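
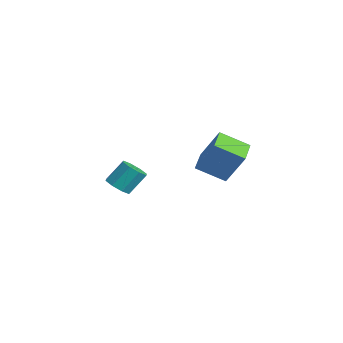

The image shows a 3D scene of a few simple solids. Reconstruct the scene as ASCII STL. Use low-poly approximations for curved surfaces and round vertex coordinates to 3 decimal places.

solid 
facet normal -0.033 -0.639 -0.768
outer loop
vertex 4.123 -2.388 3.041
vertex 3.507 -2.717 3.341
vertex 3.629 -2.143 2.858
endloop
endfacet
facet normal 0.525 0.643 -0.557
outer loop
vertex 4.123 -2.388 3.041
vertex 3.629 -2.143 2.858
vertex 4.169 -1.474 4.14
endloop
endfacet
facet normal 0.526 0.643 -0.557
outer loop
vertex 4.169 -1.474 4.14
vertex 3.629 -2.143 2.858
vertex 3.675 -1.229 3.956
endloop
endfacet
facet normal 0.031 0.640 0.768
outer loop
vertex 4.169 -1.474 4.14
vertex 3.675 -1.229 3.956
vertex 3.553 -1.803 4.439
endloop
endfacet
facet normal -0.032 -0.640 -0.768
outer loop
vertex 3.629 -2.143 2.858
vertex 3.507 -2.717 3.341
vertex 3.063 -2.234 2.957
endloop
endfacet
facet normal -0.229 0.753 -0.617
outer loop
vertex 3.629 -2.143 2.858
vertex 3.063 -2.234 2.957
vertex 3.675 -1.229 3.956
endloop
endfacet
facet normal -0.230 0.753 -0.617
outer loop
vertex 3.675 -1.229 3.956
vertex 3.063 -2.234 2.957
vertex 3.109 -1.32 4.056
endloop
endfacet
facet normal 0.033 0.639 0.768
outer loop
vertex 3.675 -1.229 3.956
vertex 3.109 -1.32 4.056
vertex 3.553 -1.803 4.439
endloop
endfacet
facet normal -0.032 -0.640 -0.768
outer loop
vertex 3.063 -2.234 2.957
vertex 3.507 -2.717 3.341
vertex 2.757 -2.608 3.281
endloop
endfacet
facet normal -0.850 0.422 -0.315
outer loop
vertex 3.063 -2.234 2.957
vertex 2.757 -2.608 3.281
vertex 3.109 -1.32 4.056
endloop
endfacet
facet normal -0.850 0.422 -0.315
outer loop
vertex 3.109 -1.32 4.056
vertex 2.757 -2.608 3.281
vertex 2.803 -1.694 4.38
endloop
endfacet
facet normal 0.032 0.639 0.768
outer loop
vertex 3.109 -1.32 4.056
vertex 2.803 -1.694 4.38
vertex 3.553 -1.803 4.439
endloop
endfacet
facet normal -0.031 -0.639 -0.768
outer loop
vertex 2.757 -2.608 3.281
vertex 3.507 -2.717 3.341
vertex 2.891 -3.046 3.64
endloop
endfacet
facet normal -0.973 -0.157 0.171
outer loop
vertex 2.757 -2.608 3.281
vertex 2.891 -3.046 3.64
vertex 2.803 -1.694 4.38
endloop
endfacet
facet normal -0.973 -0.157 0.171
outer loop
vertex 2.803 -1.694 4.38
vertex 2.891 -3.046 3.64
vertex 2.937 -2.132 4.739
endloop
endfacet
facet normal 0.033 0.640 0.768
outer loop
vertex 2.803 -1.694 4.38
vertex 2.937 -2.132 4.739
vertex 3.553 -1.803 4.439
endloop
endfacet
facet normal -0.031 -0.640 -0.768
outer loop
vertex 2.891 -3.046 3.64
vertex 3.507 -2.717 3.341
vertex 3.385 -3.291 3.824
endloop
endfacet
facet normal -0.526 -0.643 0.557
outer loop
vertex 2.891 -3.046 3.64
vertex 3.385 -3.291 3.824
vertex 2.937 -2.132 4.739
endloop
endfacet
facet normal -0.525 -0.643 0.557
outer loop
vertex 2.937 -2.132 4.739
vertex 3.385 -3.291 3.824
vertex 3.431 -2.377 4.922
endloop
endfacet
facet normal 0.033 0.639 0.768
outer loop
vertex 2.937 -2.132 4.739
vertex 3.431 -2.377 4.922
vertex 3.553 -1.803 4.439
endloop
endfacet
facet normal -0.033 -0.639 -0.768
outer loop
vertex 3.385 -3.291 3.824
vertex 3.507 -2.717 3.341
vertex 3.951 -3.2 3.724
endloop
endfacet
facet normal 0.230 -0.753 0.617
outer loop
vertex 3.385 -3.291 3.824
vertex 3.951 -3.2 3.724
vertex 3.431 -2.377 4.922
endloop
endfacet
facet normal 0.229 -0.753 0.617
outer loop
vertex 3.431 -2.377 4.922
vertex 3.951 -3.2 3.724
vertex 3.997 -2.286 4.823
endloop
endfacet
facet normal 0.032 0.640 0.768
outer loop
vertex 3.431 -2.377 4.922
vertex 3.997 -2.286 4.823
vertex 3.553 -1.803 4.439
endloop
endfacet
facet normal -0.032 -0.639 -0.768
outer loop
vertex 3.951 -3.2 3.724
vertex 3.507 -2.717 3.341
vertex 4.257 -2.826 3.4
endloop
endfacet
facet normal 0.850 -0.422 0.315
outer loop
vertex 3.951 -3.2 3.724
vertex 4.257 -2.826 3.4
vertex 3.997 -2.286 4.823
endloop
endfacet
facet normal 0.850 -0.422 0.315
outer loop
vertex 3.997 -2.286 4.823
vertex 4.257 -2.826 3.4
vertex 4.303 -1.912 4.499
endloop
endfacet
facet normal 0.032 0.640 0.768
outer loop
vertex 3.997 -2.286 4.823
vertex 4.303 -1.912 4.499
vertex 3.553 -1.803 4.439
endloop
endfacet
facet normal -0.033 -0.640 -0.768
outer loop
vertex 4.257 -2.826 3.4
vertex 3.507 -2.717 3.341
vertex 4.123 -2.388 3.041
endloop
endfacet
facet normal 0.973 0.157 -0.171
outer loop
vertex 4.257 -2.826 3.4
vertex 4.123 -2.388 3.041
vertex 4.303 -1.912 4.499
endloop
endfacet
facet normal 0.973 0.157 -0.171
outer loop
vertex 4.303 -1.912 4.499
vertex 4.123 -2.388 3.041
vertex 4.169 -1.474 4.14
endloop
endfacet
facet normal 0.031 0.639 0.768
outer loop
vertex 4.303 -1.912 4.499
vertex 4.169 -1.474 4.14
vertex 3.553 -1.803 4.439
endloop
endfacet
facet normal -0.476 -0.742 0.472
outer loop
vertex 2.928 2.847 4.706
vertex 1.758 3.753 4.951
vertex 2.051 2.219 2.835
endloop
endfacet
facet normal 0.780 -0.604 -0.163
outer loop
vertex 2.902 3.547 1.989
vertex 2.928 2.847 4.706
vertex 2.051 2.219 2.835
endloop
endfacet
facet normal -0.475 -0.742 0.472
outer loop
vertex 2.051 2.219 2.835
vertex 1.758 3.753 4.951
vertex 0.881 3.124 3.08
endloop
endfacet
facet normal -0.407 -0.291 -0.866
outer loop
vertex 0.881 3.124 3.08
vertex 2.902 3.547 1.989
vertex 2.051 2.219 2.835
endloop
endfacet
facet normal 0.407 0.291 0.866
outer loop
vertex 2.928 2.847 4.706
vertex 2.609 5.081 4.105
vertex 1.758 3.753 4.951
endloop
endfacet
facet normal 0.781 -0.604 -0.163
outer loop
vertex 3.779 4.176 3.86
vertex 2.928 2.847 4.706
vertex 2.902 3.547 1.989
endloop
endfacet
facet normal 0.406 0.291 0.866
outer loop
vertex 3.779 4.176 3.86
vertex 2.609 5.081 4.105
vertex 2.928 2.847 4.706
endloop
endfacet
facet normal -0.780 0.604 0.163
outer loop
vertex 1.758 3.753 4.951
vertex 2.609 5.081 4.105
vertex 0.881 3.124 3.08
endloop
endfacet
facet normal -0.407 -0.291 -0.866
outer loop
vertex 1.732 4.453 2.234
vertex 2.902 3.547 1.989
vertex 0.881 3.124 3.08
endloop
endfacet
facet normal -0.780 0.604 0.163
outer loop
vertex 0.881 3.124 3.08
vertex 2.609 5.081 4.105
vertex 1.732 4.453 2.234
endloop
endfacet
facet normal 0.476 0.742 -0.472
outer loop
vertex 1.732 4.453 2.234
vertex 3.779 4.176 3.86
vertex 2.902 3.547 1.989
endloop
endfacet
facet normal 0.475 0.742 -0.472
outer loop
vertex 2.609 5.081 4.105
vertex 3.779 4.176 3.86
vertex 1.732 4.453 2.234
endloop
endfacet

endsolid


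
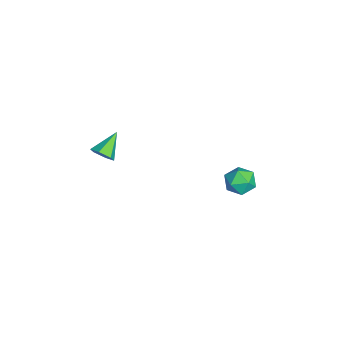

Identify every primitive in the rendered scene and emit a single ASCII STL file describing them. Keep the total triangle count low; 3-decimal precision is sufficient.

solid 
facet normal 0.685 -0.489 -0.540
outer loop
vertex 3.971 -3.941 3.363
vertex 3.647 -3.794 2.819
vertex 4.108 -3.393 3.041
endloop
endfacet
facet normal 0.401 0.387 0.830
outer loop
vertex 3.971 -3.941 3.363
vertex 4.108 -3.393 3.041
vertex 2.653 -3.086 3.601
endloop
endfacet
facet normal 0.685 -0.489 -0.540
outer loop
vertex 4.108 -3.393 3.041
vertex 3.647 -3.794 2.819
vertex 3.784 -3.246 2.497
endloop
endfacet
facet normal 0.247 0.962 0.113
outer loop
vertex 4.108 -3.393 3.041
vertex 3.784 -3.246 2.497
vertex 2.653 -3.086 3.601
endloop
endfacet
facet normal 0.686 -0.488 -0.540
outer loop
vertex 3.784 -3.246 2.497
vertex 3.647 -3.794 2.819
vertex 3.323 -3.648 2.275
endloop
endfacet
facet normal -0.404 0.751 -0.522
outer loop
vertex 3.784 -3.246 2.497
vertex 3.323 -3.648 2.275
vertex 2.653 -3.086 3.601
endloop
endfacet
facet normal 0.685 -0.489 -0.539
outer loop
vertex 3.323 -3.648 2.275
vertex 3.647 -3.794 2.819
vertex 3.186 -4.195 2.597
endloop
endfacet
facet normal -0.898 -0.034 -0.439
outer loop
vertex 3.323 -3.648 2.275
vertex 3.186 -4.195 2.597
vertex 2.653 -3.086 3.601
endloop
endfacet
facet normal 0.685 -0.489 -0.540
outer loop
vertex 3.186 -4.195 2.597
vertex 3.647 -3.794 2.819
vertex 3.51 -4.342 3.141
endloop
endfacet
facet normal -0.743 -0.609 0.278
outer loop
vertex 3.186 -4.195 2.597
vertex 3.51 -4.342 3.141
vertex 2.653 -3.086 3.601
endloop
endfacet
facet normal 0.685 -0.489 -0.540
outer loop
vertex 3.51 -4.342 3.141
vertex 3.647 -3.794 2.819
vertex 3.971 -3.941 3.363
endloop
endfacet
facet normal -0.093 -0.398 0.913
outer loop
vertex 3.51 -4.342 3.141
vertex 3.971 -3.941 3.363
vertex 2.653 -3.086 3.601
endloop
endfacet
facet normal -0.489 0.244 0.837
outer loop
vertex -0.721 3.709 -3.197
vertex -1.27 2.986 -3.307
vertex -0.494 2.903 -2.829
endloop
endfacet
facet normal 0.194 0.452 0.871
outer loop
vertex -0.721 3.709 -3.197
vertex -0.494 2.903 -2.829
vertex 0.145 3.415 -3.237
endloop
endfacet
facet normal 0.318 0.891 0.323
outer loop
vertex -0.721 3.709 -3.197
vertex 0.145 3.415 -3.237
vertex -0.236 3.815 -3.966
endloop
endfacet
facet normal -0.288 0.956 -0.050
outer loop
vertex -0.721 3.709 -3.197
vertex -0.236 3.815 -3.966
vertex -1.111 3.549 -4.009
endloop
endfacet
facet normal -0.786 0.556 0.268
outer loop
vertex -0.721 3.709 -3.197
vertex -1.111 3.549 -4.009
vertex -1.27 2.986 -3.307
endloop
endfacet
facet normal 0.604 -0.126 0.787
outer loop
vertex 0.145 3.415 -3.237
vertex -0.494 2.903 -2.829
vertex 0.131 2.511 -3.371
endloop
endfacet
facet normal -0.501 -0.461 0.733
outer loop
vertex -0.494 2.903 -2.829
vertex -1.27 2.986 -3.307
vertex -0.744 2.245 -3.414
endloop
endfacet
facet normal -0.981 0.043 -0.188
outer loop
vertex -1.27 2.986 -3.307
vertex -1.111 3.549 -4.009
vertex -1.125 2.645 -4.143
endloop
endfacet
facet normal -0.175 0.691 -0.702
outer loop
vertex -1.111 3.549 -4.009
vertex -0.236 3.815 -3.966
vertex -0.486 3.157 -4.551
endloop
endfacet
facet normal 0.805 0.585 -0.099
outer loop
vertex -0.236 3.815 -3.966
vertex 0.145 3.415 -3.237
vertex 0.29 3.074 -4.073
endloop
endfacet
facet normal 0.288 -0.956 0.050
outer loop
vertex -0.259 2.351 -4.183
vertex 0.131 2.511 -3.371
vertex -0.744 2.245 -3.414
endloop
endfacet
facet normal -0.318 -0.891 -0.323
outer loop
vertex -0.259 2.351 -4.183
vertex -0.744 2.245 -3.414
vertex -1.125 2.645 -4.143
endloop
endfacet
facet normal -0.194 -0.452 -0.871
outer loop
vertex -0.259 2.351 -4.183
vertex -1.125 2.645 -4.143
vertex -0.486 3.157 -4.551
endloop
endfacet
facet normal 0.489 -0.244 -0.837
outer loop
vertex -0.259 2.351 -4.183
vertex -0.486 3.157 -4.551
vertex 0.29 3.074 -4.073
endloop
endfacet
facet normal 0.786 -0.556 -0.268
outer loop
vertex -0.259 2.351 -4.183
vertex 0.29 3.074 -4.073
vertex 0.131 2.511 -3.371
endloop
endfacet
facet normal 0.175 -0.691 0.702
outer loop
vertex -0.744 2.245 -3.414
vertex 0.131 2.511 -3.371
vertex -0.494 2.903 -2.829
endloop
endfacet
facet normal -0.805 -0.585 0.099
outer loop
vertex -1.125 2.645 -4.143
vertex -0.744 2.245 -3.414
vertex -1.27 2.986 -3.307
endloop
endfacet
facet normal -0.604 0.126 -0.787
outer loop
vertex -0.486 3.157 -4.551
vertex -1.125 2.645 -4.143
vertex -1.111 3.549 -4.009
endloop
endfacet
facet normal 0.501 0.461 -0.733
outer loop
vertex 0.29 3.074 -4.073
vertex -0.486 3.157 -4.551
vertex -0.236 3.815 -3.966
endloop
endfacet
facet normal 0.981 -0.043 0.188
outer loop
vertex 0.131 2.511 -3.371
vertex 0.29 3.074 -4.073
vertex 0.145 3.415 -3.237
endloop
endfacet

endsolid


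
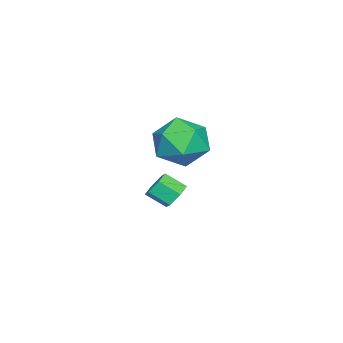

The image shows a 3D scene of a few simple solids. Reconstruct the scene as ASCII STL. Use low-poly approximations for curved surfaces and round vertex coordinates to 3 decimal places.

solid 
facet normal 0.294 -0.018 0.956
outer loop
vertex -0.349 1.502 3.234
vertex -1.054 0.487 3.432
vertex 0.136 0.361 3.064
endloop
endfacet
facet normal 0.801 0.260 0.538
outer loop
vertex -0.349 1.502 3.234
vertex 0.136 0.361 3.064
vertex 0.387 1.275 2.248
endloop
endfacet
facet normal 0.526 0.826 0.203
outer loop
vertex -0.349 1.502 3.234
vertex 0.387 1.275 2.248
vertex -0.647 1.967 2.112
endloop
endfacet
facet normal -0.152 0.898 0.413
outer loop
vertex -0.349 1.502 3.234
vertex -0.647 1.967 2.112
vertex -1.537 1.48 2.844
endloop
endfacet
facet normal -0.295 0.376 0.878
outer loop
vertex -0.349 1.502 3.234
vertex -1.537 1.48 2.844
vertex -1.054 0.487 3.432
endloop
endfacet
facet normal 0.973 -0.227 0.045
outer loop
vertex 0.387 1.275 2.248
vertex 0.136 0.361 3.064
vertex 0.137 0.12 1.836
endloop
endfacet
facet normal 0.151 -0.676 0.721
outer loop
vertex 0.136 0.361 3.064
vertex -1.054 0.487 3.432
vertex -0.753 -0.367 2.568
endloop
endfacet
facet normal -0.803 -0.038 0.595
outer loop
vertex -1.054 0.487 3.432
vertex -1.537 1.48 2.844
vertex -1.787 0.325 2.432
endloop
endfacet
facet normal -0.571 0.805 -0.159
outer loop
vertex -1.537 1.48 2.844
vertex -0.647 1.967 2.112
vertex -1.536 1.239 1.616
endloop
endfacet
facet normal 0.527 0.689 -0.498
outer loop
vertex -0.647 1.967 2.112
vertex 0.387 1.275 2.248
vertex -0.346 1.113 1.248
endloop
endfacet
facet normal 0.152 -0.898 -0.413
outer loop
vertex -1.051 0.098 1.446
vertex 0.137 0.12 1.836
vertex -0.753 -0.367 2.568
endloop
endfacet
facet normal -0.526 -0.826 -0.203
outer loop
vertex -1.051 0.098 1.446
vertex -0.753 -0.367 2.568
vertex -1.787 0.325 2.432
endloop
endfacet
facet normal -0.801 -0.260 -0.538
outer loop
vertex -1.051 0.098 1.446
vertex -1.787 0.325 2.432
vertex -1.536 1.239 1.616
endloop
endfacet
facet normal -0.294 0.018 -0.956
outer loop
vertex -1.051 0.098 1.446
vertex -1.536 1.239 1.616
vertex -0.346 1.113 1.248
endloop
endfacet
facet normal 0.295 -0.376 -0.878
outer loop
vertex -1.051 0.098 1.446
vertex -0.346 1.113 1.248
vertex 0.137 0.12 1.836
endloop
endfacet
facet normal 0.571 -0.805 0.159
outer loop
vertex -0.753 -0.367 2.568
vertex 0.137 0.12 1.836
vertex 0.136 0.361 3.064
endloop
endfacet
facet normal -0.527 -0.689 0.498
outer loop
vertex -1.787 0.325 2.432
vertex -0.753 -0.367 2.568
vertex -1.054 0.487 3.432
endloop
endfacet
facet normal -0.973 0.227 -0.045
outer loop
vertex -1.536 1.239 1.616
vertex -1.787 0.325 2.432
vertex -1.537 1.48 2.844
endloop
endfacet
facet normal -0.151 0.676 -0.721
outer loop
vertex -0.346 1.113 1.248
vertex -1.536 1.239 1.616
vertex -0.647 1.967 2.112
endloop
endfacet
facet normal 0.803 0.038 -0.595
outer loop
vertex 0.137 0.12 1.836
vertex -0.346 1.113 1.248
vertex 0.387 1.275 2.248
endloop
endfacet
facet normal -0.085 0.820 -0.566
outer loop
vertex -3.742 -0.922 -3.063
vertex -3.965 -0.567 -2.515
vertex -3.291 -0.595 -2.657
endloop
endfacet
facet normal 0.752 -0.321 -0.577
outer loop
vertex -3.742 -0.922 -3.063
vertex -3.291 -0.595 -2.657
vertex -3.652 -1.808 -2.453
endloop
endfacet
facet normal 0.751 -0.321 -0.577
outer loop
vertex -3.652 -1.808 -2.453
vertex -3.291 -0.595 -2.657
vertex -3.2 -1.482 -2.046
endloop
endfacet
facet normal 0.083 -0.821 0.565
outer loop
vertex -3.652 -1.808 -2.453
vertex -3.2 -1.482 -2.046
vertex -3.875 -1.453 -1.905
endloop
endfacet
facet normal -0.085 0.820 -0.566
outer loop
vertex -3.291 -0.595 -2.657
vertex -3.965 -0.567 -2.515
vertex -3.513 -0.24 -2.109
endloop
endfacet
facet normal 0.943 0.249 0.221
outer loop
vertex -3.291 -0.595 -2.657
vertex -3.513 -0.24 -2.109
vertex -3.2 -1.482 -2.046
endloop
endfacet
facet normal 0.943 0.249 0.222
outer loop
vertex -3.2 -1.482 -2.046
vertex -3.513 -0.24 -2.109
vertex -3.423 -1.127 -1.498
endloop
endfacet
facet normal 0.083 -0.821 0.565
outer loop
vertex -3.2 -1.482 -2.046
vertex -3.423 -1.127 -1.498
vertex -3.875 -1.453 -1.905
endloop
endfacet
facet normal -0.085 0.820 -0.566
outer loop
vertex -3.513 -0.24 -2.109
vertex -3.965 -0.567 -2.515
vertex -4.188 -0.212 -1.967
endloop
endfacet
facet normal 0.192 0.570 0.799
outer loop
vertex -3.513 -0.24 -2.109
vertex -4.188 -0.212 -1.967
vertex -3.423 -1.127 -1.498
endloop
endfacet
facet normal 0.191 0.570 0.799
outer loop
vertex -3.423 -1.127 -1.498
vertex -4.188 -0.212 -1.967
vertex -4.098 -1.098 -1.357
endloop
endfacet
facet normal 0.083 -0.821 0.565
outer loop
vertex -3.423 -1.127 -1.498
vertex -4.098 -1.098 -1.357
vertex -3.875 -1.453 -1.905
endloop
endfacet
facet normal -0.083 0.821 -0.565
outer loop
vertex -4.188 -0.212 -1.967
vertex -3.965 -0.567 -2.515
vertex -4.64 -0.538 -2.374
endloop
endfacet
facet normal -0.751 0.321 0.577
outer loop
vertex -4.188 -0.212 -1.967
vertex -4.64 -0.538 -2.374
vertex -4.098 -1.098 -1.357
endloop
endfacet
facet normal -0.751 0.320 0.577
outer loop
vertex -4.098 -1.098 -1.357
vertex -4.64 -0.538 -2.374
vertex -4.549 -1.425 -1.763
endloop
endfacet
facet normal 0.085 -0.820 0.566
outer loop
vertex -4.098 -1.098 -1.357
vertex -4.549 -1.425 -1.763
vertex -3.875 -1.453 -1.905
endloop
endfacet
facet normal -0.083 0.821 -0.565
outer loop
vertex -4.64 -0.538 -2.374
vertex -3.965 -0.567 -2.515
vertex -4.417 -0.893 -2.922
endloop
endfacet
facet normal -0.943 -0.250 -0.222
outer loop
vertex -4.64 -0.538 -2.374
vertex -4.417 -0.893 -2.922
vertex -4.549 -1.425 -1.763
endloop
endfacet
facet normal -0.943 -0.248 -0.221
outer loop
vertex -4.549 -1.425 -1.763
vertex -4.417 -0.893 -2.922
vertex -4.327 -1.78 -2.311
endloop
endfacet
facet normal 0.085 -0.820 0.566
outer loop
vertex -4.549 -1.425 -1.763
vertex -4.327 -1.78 -2.311
vertex -3.875 -1.453 -1.905
endloop
endfacet
facet normal -0.083 0.821 -0.565
outer loop
vertex -4.417 -0.893 -2.922
vertex -3.965 -0.567 -2.515
vertex -3.742 -0.922 -3.063
endloop
endfacet
facet normal -0.191 -0.570 -0.799
outer loop
vertex -4.417 -0.893 -2.922
vertex -3.742 -0.922 -3.063
vertex -4.327 -1.78 -2.311
endloop
endfacet
facet normal -0.192 -0.570 -0.799
outer loop
vertex -4.327 -1.78 -2.311
vertex -3.742 -0.922 -3.063
vertex -3.652 -1.808 -2.453
endloop
endfacet
facet normal 0.085 -0.820 0.566
outer loop
vertex -4.327 -1.78 -2.311
vertex -3.652 -1.808 -2.453
vertex -3.875 -1.453 -1.905
endloop
endfacet

endsolid


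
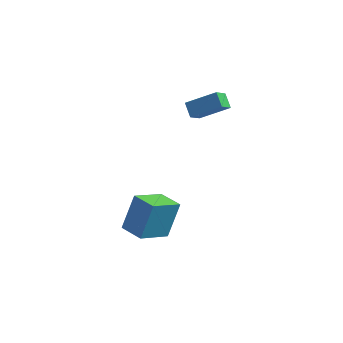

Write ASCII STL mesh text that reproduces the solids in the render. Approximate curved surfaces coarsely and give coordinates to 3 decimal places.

solid 
facet normal -0.496 -0.706 0.506
outer loop
vertex 0.849 -3.424 -0.793
vertex -0.255 -2.753 -0.938
vertex 0.493 -4.369 -2.462
endloop
endfacet
facet normal 0.849 -0.516 0.111
outer loop
vertex 1.435 -3.027 -3.422
vertex 0.849 -3.424 -0.793
vertex 0.493 -4.369 -2.462
endloop
endfacet
facet normal -0.495 -0.706 0.506
outer loop
vertex 0.493 -4.369 -2.462
vertex -0.255 -2.753 -0.938
vertex -0.611 -3.698 -2.606
endloop
endfacet
facet normal -0.183 -0.484 -0.856
outer loop
vertex -0.611 -3.698 -2.606
vertex 1.435 -3.027 -3.422
vertex 0.493 -4.369 -2.462
endloop
endfacet
facet normal 0.182 0.484 0.856
outer loop
vertex 0.849 -3.424 -0.793
vertex 0.687 -1.411 -1.898
vertex -0.255 -2.753 -0.938
endloop
endfacet
facet normal 0.849 -0.516 0.111
outer loop
vertex 1.791 -2.082 -1.754
vertex 0.849 -3.424 -0.793
vertex 1.435 -3.027 -3.422
endloop
endfacet
facet normal 0.183 0.484 0.856
outer loop
vertex 1.791 -2.082 -1.754
vertex 0.687 -1.411 -1.898
vertex 0.849 -3.424 -0.793
endloop
endfacet
facet normal -0.849 0.516 -0.111
outer loop
vertex -0.255 -2.753 -0.938
vertex 0.687 -1.411 -1.898
vertex -0.611 -3.698 -2.606
endloop
endfacet
facet normal -0.182 -0.485 -0.855
outer loop
vertex 0.331 -2.356 -3.567
vertex 1.435 -3.027 -3.422
vertex -0.611 -3.698 -2.606
endloop
endfacet
facet normal -0.849 0.516 -0.111
outer loop
vertex -0.611 -3.698 -2.606
vertex 0.687 -1.411 -1.898
vertex 0.331 -2.356 -3.567
endloop
endfacet
facet normal 0.496 0.706 -0.506
outer loop
vertex 0.331 -2.356 -3.567
vertex 1.791 -2.082 -1.754
vertex 1.435 -3.027 -3.422
endloop
endfacet
facet normal 0.495 0.706 -0.506
outer loop
vertex 0.687 -1.411 -1.898
vertex 1.791 -2.082 -1.754
vertex 0.331 -2.356 -3.567
endloop
endfacet
facet normal -0.839 -0.181 -0.512
outer loop
vertex 1.701 0.078 2.964
vertex 1.291 0.658 3.431
vertex 1.961 0.815 2.278
endloop
endfacet
facet normal 0.482 -0.682 -0.550
outer loop
vertex 3.389 1.122 3.149
vertex 1.701 0.078 2.964
vertex 1.961 0.815 2.278
endloop
endfacet
facet normal -0.839 -0.181 -0.512
outer loop
vertex 1.961 0.815 2.278
vertex 1.291 0.658 3.431
vertex 1.551 1.395 2.745
endloop
endfacet
facet normal 0.250 0.708 -0.660
outer loop
vertex 1.551 1.395 2.745
vertex 3.389 1.122 3.149
vertex 1.961 0.815 2.278
endloop
endfacet
facet normal -0.250 -0.708 0.660
outer loop
vertex 1.701 0.078 2.964
vertex 2.719 0.965 4.302
vertex 1.291 0.658 3.431
endloop
endfacet
facet normal 0.482 -0.682 -0.550
outer loop
vertex 3.129 0.385 3.835
vertex 1.701 0.078 2.964
vertex 3.389 1.122 3.149
endloop
endfacet
facet normal -0.250 -0.708 0.660
outer loop
vertex 3.129 0.385 3.835
vertex 2.719 0.965 4.302
vertex 1.701 0.078 2.964
endloop
endfacet
facet normal -0.482 0.682 0.550
outer loop
vertex 1.291 0.658 3.431
vertex 2.719 0.965 4.302
vertex 1.551 1.395 2.745
endloop
endfacet
facet normal 0.250 0.708 -0.660
outer loop
vertex 2.979 1.702 3.616
vertex 3.389 1.122 3.149
vertex 1.551 1.395 2.745
endloop
endfacet
facet normal -0.482 0.682 0.550
outer loop
vertex 1.551 1.395 2.745
vertex 2.719 0.965 4.302
vertex 2.979 1.702 3.616
endloop
endfacet
facet normal 0.839 0.181 0.512
outer loop
vertex 2.979 1.702 3.616
vertex 3.129 0.385 3.835
vertex 3.389 1.122 3.149
endloop
endfacet
facet normal 0.839 0.181 0.512
outer loop
vertex 2.719 0.965 4.302
vertex 3.129 0.385 3.835
vertex 2.979 1.702 3.616
endloop
endfacet

endsolid


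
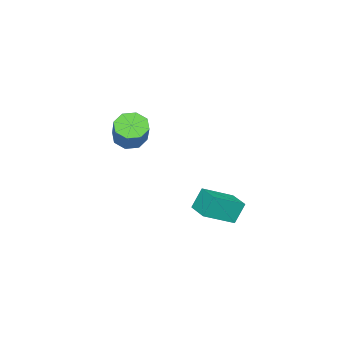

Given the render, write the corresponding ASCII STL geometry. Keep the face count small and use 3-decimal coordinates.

solid 
facet normal -0.555 -0.483 -0.677
outer loop
vertex 3.838 -3.139 1.377
vertex 3.16 -3.335 2.072
vertex 3.308 -2.599 1.426
endloop
endfacet
facet normal 0.451 0.509 -0.733
outer loop
vertex 3.838 -3.139 1.377
vertex 3.308 -2.599 1.426
vertex 4.997 -2.129 2.793
endloop
endfacet
facet normal 0.451 0.509 -0.733
outer loop
vertex 4.997 -2.129 2.793
vertex 3.308 -2.599 1.426
vertex 4.467 -1.589 2.842
endloop
endfacet
facet normal 0.555 0.483 0.677
outer loop
vertex 4.997 -2.129 2.793
vertex 4.467 -1.589 2.842
vertex 4.32 -2.325 3.488
endloop
endfacet
facet normal -0.555 -0.483 -0.677
outer loop
vertex 3.308 -2.599 1.426
vertex 3.16 -3.335 2.072
vertex 2.692 -2.491 1.854
endloop
endfacet
facet normal -0.176 0.864 -0.472
outer loop
vertex 3.308 -2.599 1.426
vertex 2.692 -2.491 1.854
vertex 4.467 -1.589 2.842
endloop
endfacet
facet normal -0.176 0.864 -0.472
outer loop
vertex 4.467 -1.589 2.842
vertex 2.692 -2.491 1.854
vertex 3.851 -1.481 3.269
endloop
endfacet
facet normal 0.554 0.484 0.677
outer loop
vertex 4.467 -1.589 2.842
vertex 3.851 -1.481 3.269
vertex 4.32 -2.325 3.488
endloop
endfacet
facet normal -0.555 -0.483 -0.678
outer loop
vertex 2.692 -2.491 1.854
vertex 3.16 -3.335 2.072
vertex 2.35 -2.877 2.409
endloop
endfacet
facet normal -0.699 0.712 0.064
outer loop
vertex 2.692 -2.491 1.854
vertex 2.35 -2.877 2.409
vertex 3.851 -1.481 3.269
endloop
endfacet
facet normal -0.699 0.712 0.064
outer loop
vertex 3.851 -1.481 3.269
vertex 2.35 -2.877 2.409
vertex 3.509 -1.867 3.825
endloop
endfacet
facet normal 0.555 0.484 0.677
outer loop
vertex 3.851 -1.481 3.269
vertex 3.509 -1.867 3.825
vertex 4.32 -2.325 3.488
endloop
endfacet
facet normal -0.555 -0.483 -0.677
outer loop
vertex 2.35 -2.877 2.409
vertex 3.16 -3.335 2.072
vertex 2.483 -3.531 2.767
endloop
endfacet
facet normal -0.813 0.143 0.564
outer loop
vertex 2.35 -2.877 2.409
vertex 2.483 -3.531 2.767
vertex 3.509 -1.867 3.825
endloop
endfacet
facet normal -0.813 0.143 0.564
outer loop
vertex 3.509 -1.867 3.825
vertex 2.483 -3.531 2.767
vertex 3.642 -2.521 4.183
endloop
endfacet
facet normal 0.555 0.484 0.677
outer loop
vertex 3.509 -1.867 3.825
vertex 3.642 -2.521 4.183
vertex 4.32 -2.325 3.488
endloop
endfacet
facet normal -0.555 -0.483 -0.677
outer loop
vertex 2.483 -3.531 2.767
vertex 3.16 -3.335 2.072
vertex 3.013 -4.071 2.718
endloop
endfacet
facet normal -0.451 -0.509 0.733
outer loop
vertex 2.483 -3.531 2.767
vertex 3.013 -4.071 2.718
vertex 3.642 -2.521 4.183
endloop
endfacet
facet normal -0.451 -0.509 0.733
outer loop
vertex 3.642 -2.521 4.183
vertex 3.013 -4.071 2.718
vertex 4.172 -3.061 4.134
endloop
endfacet
facet normal 0.555 0.483 0.677
outer loop
vertex 3.642 -2.521 4.183
vertex 4.172 -3.061 4.134
vertex 4.32 -2.325 3.488
endloop
endfacet
facet normal -0.554 -0.484 -0.677
outer loop
vertex 3.013 -4.071 2.718
vertex 3.16 -3.335 2.072
vertex 3.629 -4.179 2.291
endloop
endfacet
facet normal 0.176 -0.864 0.472
outer loop
vertex 3.013 -4.071 2.718
vertex 3.629 -4.179 2.291
vertex 4.172 -3.061 4.134
endloop
endfacet
facet normal 0.176 -0.864 0.472
outer loop
vertex 4.172 -3.061 4.134
vertex 3.629 -4.179 2.291
vertex 4.788 -3.169 3.706
endloop
endfacet
facet normal 0.555 0.483 0.677
outer loop
vertex 4.172 -3.061 4.134
vertex 4.788 -3.169 3.706
vertex 4.32 -2.325 3.488
endloop
endfacet
facet normal -0.555 -0.484 -0.677
outer loop
vertex 3.629 -4.179 2.291
vertex 3.16 -3.335 2.072
vertex 3.971 -3.793 1.735
endloop
endfacet
facet normal 0.699 -0.712 -0.064
outer loop
vertex 3.629 -4.179 2.291
vertex 3.971 -3.793 1.735
vertex 4.788 -3.169 3.706
endloop
endfacet
facet normal 0.699 -0.712 -0.064
outer loop
vertex 4.788 -3.169 3.706
vertex 3.971 -3.793 1.735
vertex 5.13 -2.783 3.151
endloop
endfacet
facet normal 0.555 0.483 0.678
outer loop
vertex 4.788 -3.169 3.706
vertex 5.13 -2.783 3.151
vertex 4.32 -2.325 3.488
endloop
endfacet
facet normal -0.555 -0.484 -0.677
outer loop
vertex 3.971 -3.793 1.735
vertex 3.16 -3.335 2.072
vertex 3.838 -3.139 1.377
endloop
endfacet
facet normal 0.813 -0.143 -0.564
outer loop
vertex 3.971 -3.793 1.735
vertex 3.838 -3.139 1.377
vertex 5.13 -2.783 3.151
endloop
endfacet
facet normal 0.813 -0.143 -0.564
outer loop
vertex 5.13 -2.783 3.151
vertex 3.838 -3.139 1.377
vertex 4.997 -2.129 2.793
endloop
endfacet
facet normal 0.555 0.483 0.677
outer loop
vertex 5.13 -2.783 3.151
vertex 4.997 -2.129 2.793
vertex 4.32 -2.325 3.488
endloop
endfacet
facet normal -0.519 -0.855 -0.002
outer loop
vertex -0.661 -1.205 -2.778
vertex -2.311 -0.2 -3.676
vertex -0.115 -1.533 -4.148
endloop
endfacet
facet normal 0.775 -0.472 0.422
outer loop
vertex 0.731 -0.14 -4.144
vertex -0.661 -1.205 -2.778
vertex -0.115 -1.533 -4.148
endloop
endfacet
facet normal -0.519 -0.855 -0.002
outer loop
vertex -0.115 -1.533 -4.148
vertex -2.311 -0.2 -3.676
vertex -1.765 -0.528 -5.045
endloop
endfacet
facet normal 0.361 -0.217 -0.907
outer loop
vertex -1.765 -0.528 -5.045
vertex 0.731 -0.14 -4.144
vertex -0.115 -1.533 -4.148
endloop
endfacet
facet normal -0.361 0.217 0.907
outer loop
vertex -0.661 -1.205 -2.778
vertex -1.465 1.193 -3.672
vertex -2.311 -0.2 -3.676
endloop
endfacet
facet normal 0.775 -0.471 0.422
outer loop
vertex 0.185 0.188 -2.775
vertex -0.661 -1.205 -2.778
vertex 0.731 -0.14 -4.144
endloop
endfacet
facet normal -0.361 0.217 0.907
outer loop
vertex 0.185 0.188 -2.775
vertex -1.465 1.193 -3.672
vertex -0.661 -1.205 -2.778
endloop
endfacet
facet normal -0.774 0.472 -0.422
outer loop
vertex -2.311 -0.2 -3.676
vertex -1.465 1.193 -3.672
vertex -1.765 -0.528 -5.045
endloop
endfacet
facet normal 0.361 -0.217 -0.907
outer loop
vertex -0.919 0.865 -5.042
vertex 0.731 -0.14 -4.144
vertex -1.765 -0.528 -5.045
endloop
endfacet
facet normal -0.775 0.471 -0.422
outer loop
vertex -1.765 -0.528 -5.045
vertex -1.465 1.193 -3.672
vertex -0.919 0.865 -5.042
endloop
endfacet
facet normal 0.519 0.855 0.002
outer loop
vertex -0.919 0.865 -5.042
vertex 0.185 0.188 -2.775
vertex 0.731 -0.14 -4.144
endloop
endfacet
facet normal 0.519 0.855 0.002
outer loop
vertex -1.465 1.193 -3.672
vertex 0.185 0.188 -2.775
vertex -0.919 0.865 -5.042
endloop
endfacet

endsolid


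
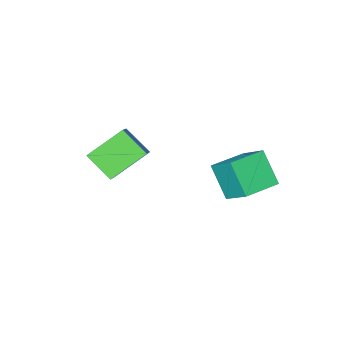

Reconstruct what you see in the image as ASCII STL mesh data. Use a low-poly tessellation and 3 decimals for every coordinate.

solid 
facet normal -0.822 0.170 0.543
outer loop
vertex -0.56 -4.455 4.063
vertex 0.21 -3.601 4.962
vertex -0.876 -3.281 3.218
endloop
endfacet
facet normal -0.527 -0.585 -0.616
outer loop
vertex 0.67 -3.599 2.198
vertex -0.56 -4.455 4.063
vertex -0.876 -3.281 3.218
endloop
endfacet
facet normal -0.822 0.169 0.543
outer loop
vertex -0.876 -3.281 3.218
vertex 0.21 -3.601 4.962
vertex -0.106 -2.427 4.118
endloop
endfacet
facet normal -0.213 0.793 -0.570
outer loop
vertex -0.106 -2.427 4.118
vertex 0.67 -3.599 2.198
vertex -0.876 -3.281 3.218
endloop
endfacet
facet normal 0.213 -0.793 0.571
outer loop
vertex -0.56 -4.455 4.063
vertex 1.756 -3.919 3.942
vertex 0.21 -3.601 4.962
endloop
endfacet
facet normal -0.527 -0.585 -0.616
outer loop
vertex 0.986 -4.773 3.042
vertex -0.56 -4.455 4.063
vertex 0.67 -3.599 2.198
endloop
endfacet
facet normal 0.213 -0.793 0.570
outer loop
vertex 0.986 -4.773 3.042
vertex 1.756 -3.919 3.942
vertex -0.56 -4.455 4.063
endloop
endfacet
facet normal 0.527 0.585 0.616
outer loop
vertex 0.21 -3.601 4.962
vertex 1.756 -3.919 3.942
vertex -0.106 -2.427 4.118
endloop
endfacet
facet normal -0.214 0.793 -0.570
outer loop
vertex 1.44 -2.745 3.097
vertex 0.67 -3.599 2.198
vertex -0.106 -2.427 4.118
endloop
endfacet
facet normal 0.527 0.585 0.616
outer loop
vertex -0.106 -2.427 4.118
vertex 1.756 -3.919 3.942
vertex 1.44 -2.745 3.097
endloop
endfacet
facet normal 0.822 -0.169 -0.543
outer loop
vertex 1.44 -2.745 3.097
vertex 0.986 -4.773 3.042
vertex 0.67 -3.599 2.198
endloop
endfacet
facet normal 0.823 -0.169 -0.543
outer loop
vertex 1.756 -3.919 3.942
vertex 0.986 -4.773 3.042
vertex 1.44 -2.745 3.097
endloop
endfacet
facet normal -0.999 0.021 -0.041
outer loop
vertex -3.41 0.747 4.811
vertex -3.335 1.836 3.548
vertex -3.393 -0.443 3.786
endloop
endfacet
facet normal -0.044 -0.652 0.757
outer loop
vertex -1.785 -0.476 3.852
vertex -3.41 0.747 4.811
vertex -3.393 -0.443 3.786
endloop
endfacet
facet normal -0.999 0.021 -0.041
outer loop
vertex -3.393 -0.443 3.786
vertex -3.335 1.836 3.548
vertex -3.318 0.647 2.523
endloop
endfacet
facet normal 0.011 -0.757 -0.653
outer loop
vertex -3.318 0.647 2.523
vertex -1.785 -0.476 3.852
vertex -3.393 -0.443 3.786
endloop
endfacet
facet normal -0.011 0.758 0.653
outer loop
vertex -3.41 0.747 4.811
vertex -1.727 1.803 3.614
vertex -3.335 1.836 3.548
endloop
endfacet
facet normal -0.045 -0.653 0.756
outer loop
vertex -1.802 0.713 4.877
vertex -3.41 0.747 4.811
vertex -1.785 -0.476 3.852
endloop
endfacet
facet normal -0.011 0.757 0.653
outer loop
vertex -1.802 0.713 4.877
vertex -1.727 1.803 3.614
vertex -3.41 0.747 4.811
endloop
endfacet
facet normal 0.044 0.653 -0.756
outer loop
vertex -3.335 1.836 3.548
vertex -1.727 1.803 3.614
vertex -3.318 0.647 2.523
endloop
endfacet
facet normal 0.011 -0.758 -0.653
outer loop
vertex -1.71 0.613 2.589
vertex -1.785 -0.476 3.852
vertex -3.318 0.647 2.523
endloop
endfacet
facet normal 0.045 0.652 -0.757
outer loop
vertex -3.318 0.647 2.523
vertex -1.727 1.803 3.614
vertex -1.71 0.613 2.589
endloop
endfacet
facet normal 0.999 -0.021 0.041
outer loop
vertex -1.71 0.613 2.589
vertex -1.802 0.713 4.877
vertex -1.785 -0.476 3.852
endloop
endfacet
facet normal 0.999 -0.021 0.041
outer loop
vertex -1.727 1.803 3.614
vertex -1.802 0.713 4.877
vertex -1.71 0.613 2.589
endloop
endfacet

endsolid


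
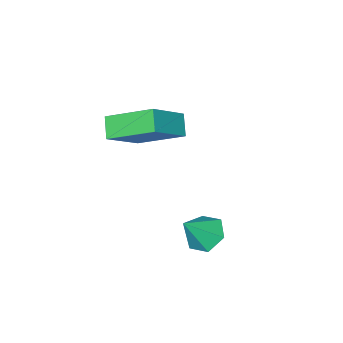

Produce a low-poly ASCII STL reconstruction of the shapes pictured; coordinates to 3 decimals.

solid 
facet normal -0.649 0.083 -0.756
outer loop
vertex 2.574 0.899 -0.708
vertex 2.022 1.034 -0.219
vertex 2.422 1.603 -0.5
endloop
endfacet
facet normal 0.944 0.262 -0.198
outer loop
vertex 2.574 0.899 -0.708
vertex 2.422 1.603 -0.5
vertex 2.878 0.926 0.779
endloop
endfacet
facet normal -0.648 0.082 -0.757
outer loop
vertex 2.422 1.603 -0.5
vertex 2.022 1.034 -0.219
vertex 1.869 1.739 -0.012
endloop
endfacet
facet normal 0.457 0.843 0.283
outer loop
vertex 2.422 1.603 -0.5
vertex 1.869 1.739 -0.012
vertex 2.878 0.926 0.779
endloop
endfacet
facet normal -0.649 0.081 -0.756
outer loop
vertex 1.869 1.739 -0.012
vertex 2.022 1.034 -0.219
vertex 1.469 1.17 0.27
endloop
endfacet
facet normal -0.200 0.544 0.815
outer loop
vertex 1.869 1.739 -0.012
vertex 1.469 1.17 0.27
vertex 2.878 0.926 0.779
endloop
endfacet
facet normal -0.649 0.083 -0.757
outer loop
vertex 1.469 1.17 0.27
vertex 2.022 1.034 -0.219
vertex 1.622 0.466 0.062
endloop
endfacet
facet normal -0.371 -0.336 0.866
outer loop
vertex 1.469 1.17 0.27
vertex 1.622 0.466 0.062
vertex 2.878 0.926 0.779
endloop
endfacet
facet normal -0.649 0.083 -0.756
outer loop
vertex 1.622 0.466 0.062
vertex 2.022 1.034 -0.219
vertex 2.174 0.33 -0.427
endloop
endfacet
facet normal 0.116 -0.916 0.385
outer loop
vertex 1.622 0.466 0.062
vertex 2.174 0.33 -0.427
vertex 2.878 0.926 0.779
endloop
endfacet
facet normal -0.649 0.083 -0.756
outer loop
vertex 2.174 0.33 -0.427
vertex 2.022 1.034 -0.219
vertex 2.574 0.899 -0.708
endloop
endfacet
facet normal 0.774 -0.616 -0.147
outer loop
vertex 2.174 0.33 -0.427
vertex 2.574 0.899 -0.708
vertex 2.878 0.926 0.779
endloop
endfacet
facet normal -0.797 -0.056 -0.601
outer loop
vertex 0.064 -2.156 2.748
vertex 0.47 -1.61 2.159
vertex 0.831 -3.67 1.871
endloop
endfacet
facet normal -0.451 -0.607 0.654
outer loop
vertex 2.25 -3.57 2.941
vertex 0.064 -2.156 2.748
vertex 0.831 -3.67 1.871
endloop
endfacet
facet normal -0.797 -0.056 -0.601
outer loop
vertex 0.831 -3.67 1.871
vertex 0.47 -1.61 2.159
vertex 1.237 -3.123 1.282
endloop
endfacet
facet normal 0.402 -0.792 -0.459
outer loop
vertex 1.237 -3.123 1.282
vertex 2.25 -3.57 2.941
vertex 0.831 -3.67 1.871
endloop
endfacet
facet normal -0.401 0.793 0.458
outer loop
vertex 0.064 -2.156 2.748
vertex 1.889 -1.51 3.229
vertex 0.47 -1.61 2.159
endloop
endfacet
facet normal -0.451 -0.608 0.654
outer loop
vertex 1.483 -2.057 3.818
vertex 0.064 -2.156 2.748
vertex 2.25 -3.57 2.941
endloop
endfacet
facet normal -0.402 0.792 0.459
outer loop
vertex 1.483 -2.057 3.818
vertex 1.889 -1.51 3.229
vertex 0.064 -2.156 2.748
endloop
endfacet
facet normal 0.450 0.608 -0.654
outer loop
vertex 0.47 -1.61 2.159
vertex 1.889 -1.51 3.229
vertex 1.237 -3.123 1.282
endloop
endfacet
facet normal 0.401 -0.793 -0.459
outer loop
vertex 2.656 -3.024 2.352
vertex 2.25 -3.57 2.941
vertex 1.237 -3.123 1.282
endloop
endfacet
facet normal 0.451 0.607 -0.654
outer loop
vertex 1.237 -3.123 1.282
vertex 1.889 -1.51 3.229
vertex 2.656 -3.024 2.352
endloop
endfacet
facet normal 0.797 0.056 0.601
outer loop
vertex 2.656 -3.024 2.352
vertex 1.483 -2.057 3.818
vertex 2.25 -3.57 2.941
endloop
endfacet
facet normal 0.797 0.056 0.601
outer loop
vertex 1.889 -1.51 3.229
vertex 1.483 -2.057 3.818
vertex 2.656 -3.024 2.352
endloop
endfacet

endsolid


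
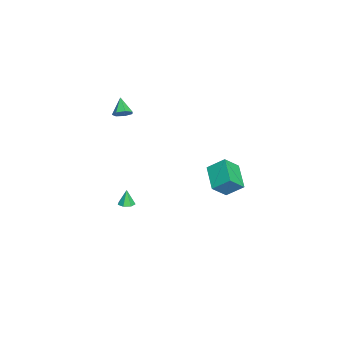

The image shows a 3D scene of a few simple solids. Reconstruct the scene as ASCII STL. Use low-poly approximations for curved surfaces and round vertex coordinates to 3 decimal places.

solid 
facet normal -0.894 -0.267 0.360
outer loop
vertex 3.455 3.106 4.478
vertex 2.891 3.816 3.602
vertex 3.434 2.144 3.712
endloop
endfacet
facet normal 0.448 -0.563 0.695
outer loop
vertex 4.909 2.584 3.118
vertex 3.455 3.106 4.478
vertex 3.434 2.144 3.712
endloop
endfacet
facet normal -0.894 -0.267 0.360
outer loop
vertex 3.434 2.144 3.712
vertex 2.891 3.816 3.602
vertex 2.87 2.854 2.836
endloop
endfacet
facet normal -0.017 -0.782 -0.623
outer loop
vertex 2.87 2.854 2.836
vertex 4.909 2.584 3.118
vertex 3.434 2.144 3.712
endloop
endfacet
facet normal 0.017 0.782 0.623
outer loop
vertex 3.455 3.106 4.478
vertex 4.366 4.256 3.008
vertex 2.891 3.816 3.602
endloop
endfacet
facet normal 0.448 -0.563 0.695
outer loop
vertex 4.93 3.546 3.884
vertex 3.455 3.106 4.478
vertex 4.909 2.584 3.118
endloop
endfacet
facet normal 0.017 0.782 0.623
outer loop
vertex 4.93 3.546 3.884
vertex 4.366 4.256 3.008
vertex 3.455 3.106 4.478
endloop
endfacet
facet normal -0.448 0.563 -0.695
outer loop
vertex 2.891 3.816 3.602
vertex 4.366 4.256 3.008
vertex 2.87 2.854 2.836
endloop
endfacet
facet normal -0.017 -0.782 -0.623
outer loop
vertex 4.345 3.294 2.242
vertex 4.909 2.584 3.118
vertex 2.87 2.854 2.836
endloop
endfacet
facet normal -0.448 0.563 -0.695
outer loop
vertex 2.87 2.854 2.836
vertex 4.366 4.256 3.008
vertex 4.345 3.294 2.242
endloop
endfacet
facet normal 0.894 0.267 -0.360
outer loop
vertex 4.345 3.294 2.242
vertex 4.93 3.546 3.884
vertex 4.909 2.584 3.118
endloop
endfacet
facet normal 0.894 0.267 -0.360
outer loop
vertex 4.366 4.256 3.008
vertex 4.93 3.546 3.884
vertex 4.345 3.294 2.242
endloop
endfacet
facet normal 0.737 0.217 -0.640
outer loop
vertex -3.177 -3.242 3.273
vertex -3.524 -3.449 2.803
vertex -3.491 -2.875 3.036
endloop
endfacet
facet normal 0.001 0.543 0.840
outer loop
vertex -3.177 -3.242 3.273
vertex -3.491 -2.875 3.036
vertex -4.416 -3.711 3.577
endloop
endfacet
facet normal 0.737 0.217 -0.640
outer loop
vertex -3.491 -2.875 3.036
vertex -3.524 -3.449 2.803
vertex -3.83 -2.94 2.623
endloop
endfacet
facet normal -0.530 0.788 0.311
outer loop
vertex -3.491 -2.875 3.036
vertex -3.83 -2.94 2.623
vertex -4.416 -3.711 3.577
endloop
endfacet
facet normal 0.738 0.217 -0.639
outer loop
vertex -3.83 -2.94 2.623
vertex -3.524 -3.449 2.803
vertex -3.938 -3.388 2.346
endloop
endfacet
facet normal -0.895 0.370 -0.250
outer loop
vertex -3.83 -2.94 2.623
vertex -3.938 -3.388 2.346
vertex -4.416 -3.711 3.577
endloop
endfacet
facet normal 0.738 0.216 -0.639
outer loop
vertex -3.938 -3.388 2.346
vertex -3.524 -3.449 2.803
vertex -3.735 -3.882 2.413
endloop
endfacet
facet normal -0.818 -0.393 -0.421
outer loop
vertex -3.938 -3.388 2.346
vertex -3.735 -3.882 2.413
vertex -4.416 -3.711 3.577
endloop
endfacet
facet normal 0.738 0.217 -0.640
outer loop
vertex -3.735 -3.882 2.413
vertex -3.524 -3.449 2.803
vertex -3.373 -4.049 2.774
endloop
endfacet
facet normal -0.357 -0.931 -0.072
outer loop
vertex -3.735 -3.882 2.413
vertex -3.373 -4.049 2.774
vertex -4.416 -3.711 3.577
endloop
endfacet
facet normal 0.737 0.216 -0.641
outer loop
vertex -3.373 -4.049 2.774
vertex -3.524 -3.449 2.803
vertex -3.124 -3.765 3.156
endloop
endfacet
facet normal 0.138 -0.836 0.531
outer loop
vertex -3.373 -4.049 2.774
vertex -3.124 -3.765 3.156
vertex -4.416 -3.711 3.577
endloop
endfacet
facet normal 0.737 0.218 -0.640
outer loop
vertex -3.124 -3.765 3.156
vertex -3.524 -3.449 2.803
vertex -3.177 -3.242 3.273
endloop
endfacet
facet normal 0.298 -0.180 0.938
outer loop
vertex -3.124 -3.765 3.156
vertex -3.177 -3.242 3.273
vertex -4.416 -3.711 3.577
endloop
endfacet
facet normal 0.228 0.012 -0.974
outer loop
vertex 1.03 -2.342 -1.783
vertex 0.646 -2.664 -1.877
vertex 0.64 -2.154 -1.872
endloop
endfacet
facet normal 0.282 0.820 0.497
outer loop
vertex 1.03 -2.342 -1.783
vertex 0.64 -2.154 -1.872
vertex 0.414 -2.676 -0.883
endloop
endfacet
facet normal 0.228 0.012 -0.974
outer loop
vertex 0.64 -2.154 -1.872
vertex 0.646 -2.664 -1.877
vertex 0.254 -2.35 -1.965
endloop
endfacet
facet normal -0.489 0.813 0.317
outer loop
vertex 0.64 -2.154 -1.872
vertex 0.254 -2.35 -1.965
vertex 0.414 -2.676 -0.883
endloop
endfacet
facet normal 0.228 0.011 -0.974
outer loop
vertex 0.254 -2.35 -1.965
vertex 0.646 -2.664 -1.877
vertex 0.164 -2.783 -1.991
endloop
endfacet
facet normal -0.962 0.188 0.199
outer loop
vertex 0.254 -2.35 -1.965
vertex 0.164 -2.783 -1.991
vertex 0.414 -2.676 -0.883
endloop
endfacet
facet normal 0.228 0.011 -0.974
outer loop
vertex 0.164 -2.783 -1.991
vertex 0.646 -2.664 -1.877
vertex 0.437 -3.126 -1.931
endloop
endfacet
facet normal -0.780 -0.581 0.232
outer loop
vertex 0.164 -2.783 -1.991
vertex 0.437 -3.126 -1.931
vertex 0.414 -2.676 -0.883
endloop
endfacet
facet normal 0.228 0.011 -0.974
outer loop
vertex 0.437 -3.126 -1.931
vertex 0.646 -2.664 -1.877
vertex 0.868 -3.121 -1.83
endloop
endfacet
facet normal -0.081 -0.916 0.392
outer loop
vertex 0.437 -3.126 -1.931
vertex 0.868 -3.121 -1.83
vertex 0.414 -2.676 -0.883
endloop
endfacet
facet normal 0.229 0.011 -0.973
outer loop
vertex 0.868 -3.121 -1.83
vertex 0.646 -2.664 -1.877
vertex 1.132 -2.772 -1.764
endloop
endfacet
facet normal 0.608 -0.565 0.557
outer loop
vertex 0.868 -3.121 -1.83
vertex 1.132 -2.772 -1.764
vertex 0.414 -2.676 -0.883
endloop
endfacet
facet normal 0.229 0.011 -0.973
outer loop
vertex 1.132 -2.772 -1.764
vertex 0.646 -2.664 -1.877
vertex 1.03 -2.342 -1.783
endloop
endfacet
facet normal 0.769 0.209 0.604
outer loop
vertex 1.132 -2.772 -1.764
vertex 1.03 -2.342 -1.783
vertex 0.414 -2.676 -0.883
endloop
endfacet

endsolid


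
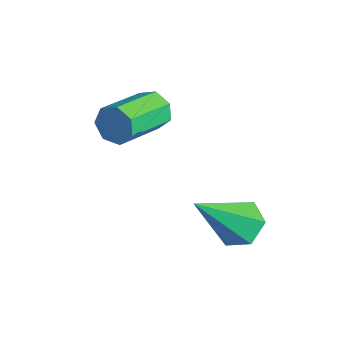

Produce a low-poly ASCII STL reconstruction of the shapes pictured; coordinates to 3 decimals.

solid 
facet normal -0.481 0.829 -0.285
outer loop
vertex -1.142 3.377 2.92
vertex -1.459 3.36 3.406
vertex -0.95 3.624 3.314
endloop
endfacet
facet normal 0.789 0.269 -0.553
outer loop
vertex -1.142 3.377 2.92
vertex -0.95 3.624 3.314
vertex -0.385 2.077 3.368
endloop
endfacet
facet normal 0.789 0.269 -0.553
outer loop
vertex -0.385 2.077 3.368
vertex -0.95 3.624 3.314
vertex -0.193 2.324 3.762
endloop
endfacet
facet normal 0.482 -0.829 0.285
outer loop
vertex -0.385 2.077 3.368
vertex -0.193 2.324 3.762
vertex -0.701 2.06 3.854
endloop
endfacet
facet normal -0.481 0.828 -0.286
outer loop
vertex -0.95 3.624 3.314
vertex -1.459 3.36 3.406
vertex -1.141 3.673 3.777
endloop
endfacet
facet normal 0.790 0.552 0.267
outer loop
vertex -0.95 3.624 3.314
vertex -1.141 3.673 3.777
vertex -0.193 2.324 3.762
endloop
endfacet
facet normal 0.790 0.552 0.267
outer loop
vertex -0.193 2.324 3.762
vertex -1.141 3.673 3.777
vertex -0.384 2.373 4.225
endloop
endfacet
facet normal 0.482 -0.828 0.287
outer loop
vertex -0.193 2.324 3.762
vertex -0.384 2.373 4.225
vertex -0.701 2.06 3.854
endloop
endfacet
facet normal -0.482 0.828 -0.285
outer loop
vertex -1.141 3.673 3.777
vertex -1.459 3.36 3.406
vertex -1.571 3.486 3.961
endloop
endfacet
facet normal 0.197 0.420 0.886
outer loop
vertex -1.141 3.673 3.777
vertex -1.571 3.486 3.961
vertex -0.384 2.373 4.225
endloop
endfacet
facet normal 0.197 0.420 0.886
outer loop
vertex -0.384 2.373 4.225
vertex -1.571 3.486 3.961
vertex -0.814 2.186 4.409
endloop
endfacet
facet normal 0.482 -0.828 0.286
outer loop
vertex -0.384 2.373 4.225
vertex -0.814 2.186 4.409
vertex -0.701 2.06 3.854
endloop
endfacet
facet normal -0.483 0.828 -0.285
outer loop
vertex -1.571 3.486 3.961
vertex -1.459 3.36 3.406
vertex -1.916 3.204 3.727
endloop
endfacet
facet normal -0.545 -0.029 0.838
outer loop
vertex -1.571 3.486 3.961
vertex -1.916 3.204 3.727
vertex -0.814 2.186 4.409
endloop
endfacet
facet normal -0.545 -0.029 0.838
outer loop
vertex -0.814 2.186 4.409
vertex -1.916 3.204 3.727
vertex -1.159 1.904 4.175
endloop
endfacet
facet normal 0.483 -0.828 0.286
outer loop
vertex -0.814 2.186 4.409
vertex -1.159 1.904 4.175
vertex -0.701 2.06 3.854
endloop
endfacet
facet normal -0.483 0.828 -0.284
outer loop
vertex -1.916 3.204 3.727
vertex -1.459 3.36 3.406
vertex -1.917 3.04 3.251
endloop
endfacet
facet normal -0.876 -0.455 0.159
outer loop
vertex -1.916 3.204 3.727
vertex -1.917 3.04 3.251
vertex -1.159 1.904 4.175
endloop
endfacet
facet normal -0.876 -0.456 0.157
outer loop
vertex -1.159 1.904 4.175
vertex -1.917 3.04 3.251
vertex -1.159 1.74 3.699
endloop
endfacet
facet normal 0.482 -0.828 0.285
outer loop
vertex -1.159 1.904 4.175
vertex -1.159 1.74 3.699
vertex -0.701 2.06 3.854
endloop
endfacet
facet normal -0.482 0.828 -0.286
outer loop
vertex -1.917 3.04 3.251
vertex -1.459 3.36 3.406
vertex -1.572 3.117 2.892
endloop
endfacet
facet normal -0.546 -0.539 -0.641
outer loop
vertex -1.917 3.04 3.251
vertex -1.572 3.117 2.892
vertex -1.159 1.74 3.699
endloop
endfacet
facet normal -0.547 -0.539 -0.640
outer loop
vertex -1.159 1.74 3.699
vertex -1.572 3.117 2.892
vertex -0.815 1.817 3.34
endloop
endfacet
facet normal 0.482 -0.828 0.285
outer loop
vertex -1.159 1.74 3.699
vertex -0.815 1.817 3.34
vertex -0.701 2.06 3.854
endloop
endfacet
facet normal -0.482 0.828 -0.286
outer loop
vertex -1.572 3.117 2.892
vertex -1.459 3.36 3.406
vertex -1.142 3.377 2.92
endloop
endfacet
facet normal 0.194 -0.217 -0.957
outer loop
vertex -1.572 3.117 2.892
vertex -1.142 3.377 2.92
vertex -0.815 1.817 3.34
endloop
endfacet
facet normal 0.194 -0.217 -0.957
outer loop
vertex -0.815 1.817 3.34
vertex -1.142 3.377 2.92
vertex -0.385 2.077 3.368
endloop
endfacet
facet normal 0.482 -0.828 0.285
outer loop
vertex -0.815 1.817 3.34
vertex -0.385 2.077 3.368
vertex -0.701 2.06 3.854
endloop
endfacet
facet normal -0.168 0.631 -0.757
outer loop
vertex 1.947 4.461 0.69
vertex 1.267 4.478 0.855
vertex 1.708 4.94 1.142
endloop
endfacet
facet normal 0.936 0.184 0.300
outer loop
vertex 1.947 4.461 0.69
vertex 1.708 4.94 1.142
vertex 1.633 3.102 2.505
endloop
endfacet
facet normal -0.168 0.631 -0.757
outer loop
vertex 1.708 4.94 1.142
vertex 1.267 4.478 0.855
vertex 1.028 4.957 1.307
endloop
endfacet
facet normal 0.206 0.577 0.790
outer loop
vertex 1.708 4.94 1.142
vertex 1.028 4.957 1.307
vertex 1.633 3.102 2.505
endloop
endfacet
facet normal -0.168 0.631 -0.757
outer loop
vertex 1.028 4.957 1.307
vertex 1.267 4.478 0.855
vertex 0.587 4.495 1.02
endloop
endfacet
facet normal -0.685 0.224 0.693
outer loop
vertex 1.028 4.957 1.307
vertex 0.587 4.495 1.02
vertex 1.633 3.102 2.505
endloop
endfacet
facet normal -0.168 0.632 -0.757
outer loop
vertex 0.587 4.495 1.02
vertex 1.267 4.478 0.855
vertex 0.826 4.017 0.568
endloop
endfacet
facet normal -0.846 -0.523 0.106
outer loop
vertex 0.587 4.495 1.02
vertex 0.826 4.017 0.568
vertex 1.633 3.102 2.505
endloop
endfacet
facet normal -0.168 0.632 -0.757
outer loop
vertex 0.826 4.017 0.568
vertex 1.267 4.478 0.855
vertex 1.506 4.0 0.403
endloop
endfacet
facet normal -0.116 -0.916 -0.384
outer loop
vertex 0.826 4.017 0.568
vertex 1.506 4.0 0.403
vertex 1.633 3.102 2.505
endloop
endfacet
facet normal -0.168 0.632 -0.757
outer loop
vertex 1.506 4.0 0.403
vertex 1.267 4.478 0.855
vertex 1.947 4.461 0.69
endloop
endfacet
facet normal 0.775 -0.563 -0.287
outer loop
vertex 1.506 4.0 0.403
vertex 1.947 4.461 0.69
vertex 1.633 3.102 2.505
endloop
endfacet

endsolid


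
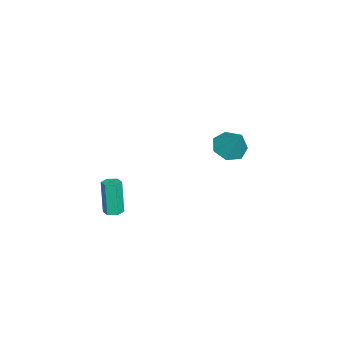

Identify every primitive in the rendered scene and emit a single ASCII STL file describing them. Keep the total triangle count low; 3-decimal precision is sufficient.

solid 
facet normal -0.418 -0.399 -0.816
outer loop
vertex -2.786 0.681 0.861
vertex -3.452 1.387 0.857
vertex -2.585 1.37 0.421
endloop
endfacet
facet normal 0.971 -0.206 0.121
outer loop
vertex -2.786 0.681 0.861
vertex -2.585 1.37 0.421
vertex -2.668 2.133 2.383
endloop
endfacet
facet normal -0.418 -0.400 -0.816
outer loop
vertex -2.585 1.37 0.421
vertex -3.452 1.387 0.857
vertex -3.037 2.071 0.309
endloop
endfacet
facet normal 0.841 0.516 -0.165
outer loop
vertex -2.585 1.37 0.421
vertex -3.037 2.071 0.309
vertex -2.668 2.133 2.383
endloop
endfacet
facet normal -0.419 -0.399 -0.816
outer loop
vertex -3.037 2.071 0.309
vertex -3.452 1.387 0.857
vertex -3.801 2.257 0.61
endloop
endfacet
facet normal 0.211 0.975 -0.067
outer loop
vertex -3.037 2.071 0.309
vertex -3.801 2.257 0.61
vertex -2.668 2.133 2.383
endloop
endfacet
facet normal -0.419 -0.400 -0.815
outer loop
vertex -3.801 2.257 0.61
vertex -3.452 1.387 0.857
vertex -4.301 1.788 1.097
endloop
endfacet
facet normal -0.444 0.828 0.342
outer loop
vertex -3.801 2.257 0.61
vertex -4.301 1.788 1.097
vertex -2.668 2.133 2.383
endloop
endfacet
facet normal -0.419 -0.400 -0.815
outer loop
vertex -4.301 1.788 1.097
vertex -3.452 1.387 0.857
vertex -4.162 1.016 1.404
endloop
endfacet
facet normal -0.632 0.186 0.753
outer loop
vertex -4.301 1.788 1.097
vertex -4.162 1.016 1.404
vertex -2.668 2.133 2.383
endloop
endfacet
facet normal -0.419 -0.400 -0.815
outer loop
vertex -4.162 1.016 1.404
vertex -3.452 1.387 0.857
vertex -3.488 0.524 1.299
endloop
endfacet
facet normal -0.210 -0.470 0.857
outer loop
vertex -4.162 1.016 1.404
vertex -3.488 0.524 1.299
vertex -2.668 2.133 2.383
endloop
endfacet
facet normal -0.419 -0.400 -0.815
outer loop
vertex -3.488 0.524 1.299
vertex -3.452 1.387 0.857
vertex -2.786 0.681 0.861
endloop
endfacet
facet normal 0.503 -0.644 0.576
outer loop
vertex -3.488 0.524 1.299
vertex -2.786 0.681 0.861
vertex -2.668 2.133 2.383
endloop
endfacet
facet normal 0.188 0.088 -0.978
outer loop
vertex 3.958 -3.164 0.429
vertex 3.49 -2.975 0.356
vertex 3.878 -2.661 0.459
endloop
endfacet
facet normal 0.969 0.142 0.200
outer loop
vertex 3.958 -3.164 0.429
vertex 3.878 -2.661 0.459
vertex 3.598 -3.335 2.297
endloop
endfacet
facet normal 0.970 0.140 0.199
outer loop
vertex 3.598 -3.335 2.297
vertex 3.878 -2.661 0.459
vertex 3.519 -2.832 2.327
endloop
endfacet
facet normal -0.188 -0.088 0.978
outer loop
vertex 3.598 -3.335 2.297
vertex 3.519 -2.832 2.327
vertex 3.13 -3.145 2.224
endloop
endfacet
facet normal 0.187 0.090 -0.978
outer loop
vertex 3.878 -2.661 0.459
vertex 3.49 -2.975 0.356
vertex 3.41 -2.472 0.387
endloop
endfacet
facet normal 0.350 0.924 0.152
outer loop
vertex 3.878 -2.661 0.459
vertex 3.41 -2.472 0.387
vertex 3.519 -2.832 2.327
endloop
endfacet
facet normal 0.350 0.924 0.152
outer loop
vertex 3.519 -2.832 2.327
vertex 3.41 -2.472 0.387
vertex 3.051 -2.643 2.255
endloop
endfacet
facet normal -0.187 -0.090 0.978
outer loop
vertex 3.519 -2.832 2.327
vertex 3.051 -2.643 2.255
vertex 3.13 -3.145 2.224
endloop
endfacet
facet normal 0.189 0.090 -0.978
outer loop
vertex 3.41 -2.472 0.387
vertex 3.49 -2.975 0.356
vertex 3.022 -2.785 0.283
endloop
endfacet
facet normal -0.619 0.784 -0.047
outer loop
vertex 3.41 -2.472 0.387
vertex 3.022 -2.785 0.283
vertex 3.051 -2.643 2.255
endloop
endfacet
facet normal -0.618 0.784 -0.047
outer loop
vertex 3.051 -2.643 2.255
vertex 3.022 -2.785 0.283
vertex 2.662 -2.956 2.151
endloop
endfacet
facet normal -0.189 -0.090 0.978
outer loop
vertex 3.051 -2.643 2.255
vertex 2.662 -2.956 2.151
vertex 3.13 -3.145 2.224
endloop
endfacet
facet normal 0.188 0.088 -0.978
outer loop
vertex 3.022 -2.785 0.283
vertex 3.49 -2.975 0.356
vertex 3.101 -3.288 0.253
endloop
endfacet
facet normal -0.970 -0.140 -0.200
outer loop
vertex 3.022 -2.785 0.283
vertex 3.101 -3.288 0.253
vertex 2.662 -2.956 2.151
endloop
endfacet
facet normal -0.970 -0.142 -0.199
outer loop
vertex 2.662 -2.956 2.151
vertex 3.101 -3.288 0.253
vertex 2.742 -3.459 2.121
endloop
endfacet
facet normal -0.188 -0.088 0.978
outer loop
vertex 2.662 -2.956 2.151
vertex 2.742 -3.459 2.121
vertex 3.13 -3.145 2.224
endloop
endfacet
facet normal 0.187 0.090 -0.978
outer loop
vertex 3.101 -3.288 0.253
vertex 3.49 -2.975 0.356
vertex 3.569 -3.477 0.325
endloop
endfacet
facet normal -0.350 -0.924 -0.152
outer loop
vertex 3.101 -3.288 0.253
vertex 3.569 -3.477 0.325
vertex 2.742 -3.459 2.121
endloop
endfacet
facet normal -0.350 -0.924 -0.152
outer loop
vertex 2.742 -3.459 2.121
vertex 3.569 -3.477 0.325
vertex 3.21 -3.648 2.193
endloop
endfacet
facet normal -0.187 -0.090 0.978
outer loop
vertex 2.742 -3.459 2.121
vertex 3.21 -3.648 2.193
vertex 3.13 -3.145 2.224
endloop
endfacet
facet normal 0.189 0.090 -0.978
outer loop
vertex 3.569 -3.477 0.325
vertex 3.49 -2.975 0.356
vertex 3.958 -3.164 0.429
endloop
endfacet
facet normal 0.619 -0.784 0.047
outer loop
vertex 3.569 -3.477 0.325
vertex 3.958 -3.164 0.429
vertex 3.21 -3.648 2.193
endloop
endfacet
facet normal 0.619 -0.784 0.048
outer loop
vertex 3.21 -3.648 2.193
vertex 3.958 -3.164 0.429
vertex 3.598 -3.335 2.297
endloop
endfacet
facet normal -0.189 -0.090 0.978
outer loop
vertex 3.21 -3.648 2.193
vertex 3.598 -3.335 2.297
vertex 3.13 -3.145 2.224
endloop
endfacet

endsolid


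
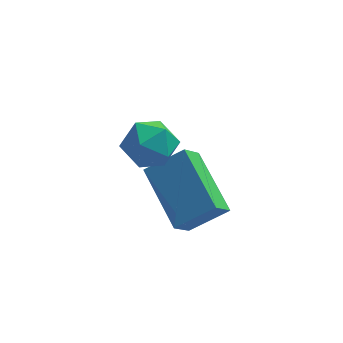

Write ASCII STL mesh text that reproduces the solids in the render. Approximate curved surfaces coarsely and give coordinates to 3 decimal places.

solid 
facet normal -0.000 0.990 -0.143
outer loop
vertex 0.829 0.431 1.774
vertex 0.12 0.493 2.203
vertex 0.85 0.55 2.596
endloop
endfacet
facet normal 0.666 0.736 -0.124
outer loop
vertex 0.829 0.431 1.774
vertex 0.85 0.55 2.596
vertex 1.376 0.014 2.239
endloop
endfacet
facet normal 0.730 0.246 -0.638
outer loop
vertex 0.829 0.431 1.774
vertex 1.376 0.014 2.239
vertex 0.971 -0.374 1.626
endloop
endfacet
facet normal 0.103 0.197 -0.975
outer loop
vertex 0.829 0.431 1.774
vertex 0.971 -0.374 1.626
vertex 0.195 -0.078 1.604
endloop
endfacet
facet normal -0.348 0.657 -0.669
outer loop
vertex 0.829 0.431 1.774
vertex 0.195 -0.078 1.604
vertex 0.12 0.493 2.203
endloop
endfacet
facet normal 0.760 0.409 0.505
outer loop
vertex 1.376 0.014 2.239
vertex 0.85 0.55 2.596
vertex 1.005 -0.182 2.956
endloop
endfacet
facet normal -0.319 0.821 0.473
outer loop
vertex 0.85 0.55 2.596
vertex 0.12 0.493 2.203
vertex 0.229 0.114 2.934
endloop
endfacet
facet normal -0.881 0.282 -0.379
outer loop
vertex 0.12 0.493 2.203
vertex 0.195 -0.078 1.604
vertex -0.176 -0.274 2.321
endloop
endfacet
facet normal -0.151 -0.462 -0.874
outer loop
vertex 0.195 -0.078 1.604
vertex 0.971 -0.374 1.626
vertex 0.35 -0.81 1.964
endloop
endfacet
facet normal 0.863 -0.384 -0.328
outer loop
vertex 0.971 -0.374 1.626
vertex 1.376 0.014 2.239
vertex 1.08 -0.753 2.357
endloop
endfacet
facet normal -0.103 -0.197 0.975
outer loop
vertex 0.371 -0.691 2.786
vertex 1.005 -0.182 2.956
vertex 0.229 0.114 2.934
endloop
endfacet
facet normal -0.730 -0.246 0.638
outer loop
vertex 0.371 -0.691 2.786
vertex 0.229 0.114 2.934
vertex -0.176 -0.274 2.321
endloop
endfacet
facet normal -0.666 -0.736 0.124
outer loop
vertex 0.371 -0.691 2.786
vertex -0.176 -0.274 2.321
vertex 0.35 -0.81 1.964
endloop
endfacet
facet normal 0.000 -0.990 0.143
outer loop
vertex 0.371 -0.691 2.786
vertex 0.35 -0.81 1.964
vertex 1.08 -0.753 2.357
endloop
endfacet
facet normal 0.348 -0.657 0.669
outer loop
vertex 0.371 -0.691 2.786
vertex 1.08 -0.753 2.357
vertex 1.005 -0.182 2.956
endloop
endfacet
facet normal 0.151 0.462 0.874
outer loop
vertex 0.229 0.114 2.934
vertex 1.005 -0.182 2.956
vertex 0.85 0.55 2.596
endloop
endfacet
facet normal -0.863 0.384 0.328
outer loop
vertex -0.176 -0.274 2.321
vertex 0.229 0.114 2.934
vertex 0.12 0.493 2.203
endloop
endfacet
facet normal -0.760 -0.409 -0.505
outer loop
vertex 0.35 -0.81 1.964
vertex -0.176 -0.274 2.321
vertex 0.195 -0.078 1.604
endloop
endfacet
facet normal 0.319 -0.821 -0.473
outer loop
vertex 1.08 -0.753 2.357
vertex 0.35 -0.81 1.964
vertex 0.971 -0.374 1.626
endloop
endfacet
facet normal 0.881 -0.282 0.379
outer loop
vertex 1.005 -0.182 2.956
vertex 1.08 -0.753 2.357
vertex 1.376 0.014 2.239
endloop
endfacet
facet normal -0.817 -0.129 -0.562
outer loop
vertex 1.228 -0.723 -0.766
vertex 0.381 0.954 0.08
vertex 1.612 -0.185 -1.448
endloop
endfacet
facet normal 0.411 -0.814 -0.411
outer loop
vertex 2.699 -0.014 -0.7
vertex 1.228 -0.723 -0.766
vertex 1.612 -0.185 -1.448
endloop
endfacet
facet normal -0.817 -0.128 -0.563
outer loop
vertex 1.612 -0.185 -1.448
vertex 0.381 0.954 0.08
vertex 0.766 1.492 -0.601
endloop
endfacet
facet normal 0.405 0.567 -0.718
outer loop
vertex 0.766 1.492 -0.601
vertex 2.699 -0.014 -0.7
vertex 1.612 -0.185 -1.448
endloop
endfacet
facet normal -0.405 -0.567 0.718
outer loop
vertex 1.228 -0.723 -0.766
vertex 1.468 1.125 0.828
vertex 0.381 0.954 0.08
endloop
endfacet
facet normal 0.411 -0.814 -0.411
outer loop
vertex 2.314 -0.552 -0.019
vertex 1.228 -0.723 -0.766
vertex 2.699 -0.014 -0.7
endloop
endfacet
facet normal -0.405 -0.567 0.718
outer loop
vertex 2.314 -0.552 -0.019
vertex 1.468 1.125 0.828
vertex 1.228 -0.723 -0.766
endloop
endfacet
facet normal -0.411 0.814 0.411
outer loop
vertex 0.381 0.954 0.08
vertex 1.468 1.125 0.828
vertex 0.766 1.492 -0.601
endloop
endfacet
facet normal 0.405 0.567 -0.718
outer loop
vertex 1.852 1.663 0.146
vertex 2.699 -0.014 -0.7
vertex 0.766 1.492 -0.601
endloop
endfacet
facet normal -0.411 0.814 0.411
outer loop
vertex 0.766 1.492 -0.601
vertex 1.468 1.125 0.828
vertex 1.852 1.663 0.146
endloop
endfacet
facet normal 0.816 0.128 0.563
outer loop
vertex 1.852 1.663 0.146
vertex 2.314 -0.552 -0.019
vertex 2.699 -0.014 -0.7
endloop
endfacet
facet normal 0.817 0.129 0.562
outer loop
vertex 1.468 1.125 0.828
vertex 2.314 -0.552 -0.019
vertex 1.852 1.663 0.146
endloop
endfacet

endsolid


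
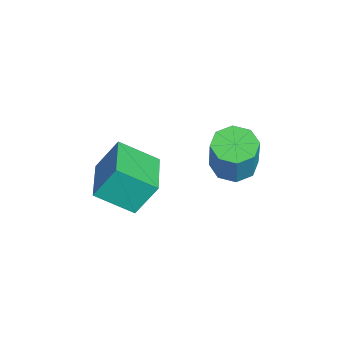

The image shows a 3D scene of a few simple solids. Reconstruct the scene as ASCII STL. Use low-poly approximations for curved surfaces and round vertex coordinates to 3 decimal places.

solid 
facet normal -0.990 0.062 -0.129
outer loop
vertex 1.629 -0.49 0.946
vertex 1.849 1.03 -0.012
vertex 1.752 -1.364 -0.412
endloop
endfacet
facet normal -0.122 -0.840 0.529
outer loop
vertex 3.771 -1.49 -0.148
vertex 1.629 -0.49 0.946
vertex 1.752 -1.364 -0.412
endloop
endfacet
facet normal -0.990 0.062 -0.129
outer loop
vertex 1.752 -1.364 -0.412
vertex 1.849 1.03 -0.012
vertex 1.972 0.156 -1.37
endloop
endfacet
facet normal 0.076 -0.540 -0.839
outer loop
vertex 1.972 0.156 -1.37
vertex 3.771 -1.49 -0.148
vertex 1.752 -1.364 -0.412
endloop
endfacet
facet normal -0.076 0.540 0.839
outer loop
vertex 1.629 -0.49 0.946
vertex 3.868 0.904 0.252
vertex 1.849 1.03 -0.012
endloop
endfacet
facet normal -0.122 -0.840 0.529
outer loop
vertex 3.648 -0.616 1.21
vertex 1.629 -0.49 0.946
vertex 3.771 -1.49 -0.148
endloop
endfacet
facet normal -0.076 0.540 0.839
outer loop
vertex 3.648 -0.616 1.21
vertex 3.868 0.904 0.252
vertex 1.629 -0.49 0.946
endloop
endfacet
facet normal 0.122 0.840 -0.529
outer loop
vertex 1.849 1.03 -0.012
vertex 3.868 0.904 0.252
vertex 1.972 0.156 -1.37
endloop
endfacet
facet normal 0.076 -0.540 -0.839
outer loop
vertex 3.991 0.03 -1.106
vertex 3.771 -1.49 -0.148
vertex 1.972 0.156 -1.37
endloop
endfacet
facet normal 0.122 0.840 -0.529
outer loop
vertex 1.972 0.156 -1.37
vertex 3.868 0.904 0.252
vertex 3.991 0.03 -1.106
endloop
endfacet
facet normal 0.990 -0.062 0.129
outer loop
vertex 3.991 0.03 -1.106
vertex 3.648 -0.616 1.21
vertex 3.771 -1.49 -0.148
endloop
endfacet
facet normal 0.990 -0.062 0.129
outer loop
vertex 3.868 0.904 0.252
vertex 3.648 -0.616 1.21
vertex 3.991 0.03 -1.106
endloop
endfacet
facet normal -0.319 0.017 -0.948
outer loop
vertex 2.849 3.141 -0.245
vertex 2.22 3.774 -0.022
vertex 3.091 3.799 -0.315
endloop
endfacet
facet normal 0.883 -0.357 -0.303
outer loop
vertex 2.849 3.141 -0.245
vertex 3.091 3.799 -0.315
vertex 3.43 3.113 1.48
endloop
endfacet
facet normal 0.883 -0.358 -0.304
outer loop
vertex 3.43 3.113 1.48
vertex 3.091 3.799 -0.315
vertex 3.672 3.77 1.409
endloop
endfacet
facet normal 0.319 -0.015 0.948
outer loop
vertex 3.43 3.113 1.48
vertex 3.672 3.77 1.409
vertex 2.8 3.746 1.702
endloop
endfacet
facet normal -0.319 0.014 -0.948
outer loop
vertex 3.091 3.799 -0.315
vertex 2.22 3.774 -0.022
vertex 2.823 4.442 -0.215
endloop
endfacet
facet normal 0.868 0.406 -0.286
outer loop
vertex 3.091 3.799 -0.315
vertex 2.823 4.442 -0.215
vertex 3.672 3.77 1.409
endloop
endfacet
facet normal 0.868 0.407 -0.285
outer loop
vertex 3.672 3.77 1.409
vertex 2.823 4.442 -0.215
vertex 3.403 4.414 1.51
endloop
endfacet
facet normal 0.319 -0.015 0.948
outer loop
vertex 3.672 3.77 1.409
vertex 3.403 4.414 1.51
vertex 2.8 3.746 1.702
endloop
endfacet
facet normal -0.320 0.015 -0.947
outer loop
vertex 2.823 4.442 -0.215
vertex 2.22 3.774 -0.022
vertex 2.201 4.694 -0.001
endloop
endfacet
facet normal 0.344 0.934 -0.100
outer loop
vertex 2.823 4.442 -0.215
vertex 2.201 4.694 -0.001
vertex 3.403 4.414 1.51
endloop
endfacet
facet normal 0.344 0.934 -0.101
outer loop
vertex 3.403 4.414 1.51
vertex 2.201 4.694 -0.001
vertex 2.782 4.666 1.724
endloop
endfacet
facet normal 0.320 -0.016 0.947
outer loop
vertex 3.403 4.414 1.51
vertex 2.782 4.666 1.724
vertex 2.8 3.746 1.702
endloop
endfacet
facet normal -0.319 0.015 -0.948
outer loop
vertex 2.201 4.694 -0.001
vertex 2.22 3.774 -0.022
vertex 1.59 4.407 0.2
endloop
endfacet
facet normal -0.382 0.913 0.143
outer loop
vertex 2.201 4.694 -0.001
vertex 1.59 4.407 0.2
vertex 2.782 4.666 1.724
endloop
endfacet
facet normal -0.382 0.913 0.143
outer loop
vertex 2.782 4.666 1.724
vertex 1.59 4.407 0.2
vertex 2.171 4.379 1.925
endloop
endfacet
facet normal 0.319 -0.016 0.947
outer loop
vertex 2.782 4.666 1.724
vertex 2.171 4.379 1.925
vertex 2.8 3.746 1.702
endloop
endfacet
facet normal -0.319 0.015 -0.948
outer loop
vertex 1.59 4.407 0.2
vertex 2.22 3.774 -0.022
vertex 1.348 3.75 0.271
endloop
endfacet
facet normal -0.883 0.358 0.303
outer loop
vertex 1.59 4.407 0.2
vertex 1.348 3.75 0.271
vertex 2.171 4.379 1.925
endloop
endfacet
facet normal -0.883 0.357 0.304
outer loop
vertex 2.171 4.379 1.925
vertex 1.348 3.75 0.271
vertex 1.929 3.721 1.995
endloop
endfacet
facet normal 0.319 -0.017 0.948
outer loop
vertex 2.171 4.379 1.925
vertex 1.929 3.721 1.995
vertex 2.8 3.746 1.702
endloop
endfacet
facet normal -0.319 0.015 -0.948
outer loop
vertex 1.348 3.75 0.271
vertex 2.22 3.774 -0.022
vertex 1.617 3.106 0.17
endloop
endfacet
facet normal -0.868 -0.407 0.286
outer loop
vertex 1.348 3.75 0.271
vertex 1.617 3.106 0.17
vertex 1.929 3.721 1.995
endloop
endfacet
facet normal -0.868 -0.406 0.285
outer loop
vertex 1.929 3.721 1.995
vertex 1.617 3.106 0.17
vertex 2.197 3.078 1.895
endloop
endfacet
facet normal 0.319 -0.014 0.948
outer loop
vertex 1.929 3.721 1.995
vertex 2.197 3.078 1.895
vertex 2.8 3.746 1.702
endloop
endfacet
facet normal -0.320 0.016 -0.947
outer loop
vertex 1.617 3.106 0.17
vertex 2.22 3.774 -0.022
vertex 2.238 2.854 -0.044
endloop
endfacet
facet normal -0.344 -0.934 0.101
outer loop
vertex 1.617 3.106 0.17
vertex 2.238 2.854 -0.044
vertex 2.197 3.078 1.895
endloop
endfacet
facet normal -0.344 -0.934 0.101
outer loop
vertex 2.197 3.078 1.895
vertex 2.238 2.854 -0.044
vertex 2.819 2.826 1.681
endloop
endfacet
facet normal 0.320 -0.015 0.947
outer loop
vertex 2.197 3.078 1.895
vertex 2.819 2.826 1.681
vertex 2.8 3.746 1.702
endloop
endfacet
facet normal -0.319 0.016 -0.947
outer loop
vertex 2.238 2.854 -0.044
vertex 2.22 3.774 -0.022
vertex 2.849 3.141 -0.245
endloop
endfacet
facet normal 0.382 -0.913 -0.143
outer loop
vertex 2.238 2.854 -0.044
vertex 2.849 3.141 -0.245
vertex 2.819 2.826 1.681
endloop
endfacet
facet normal 0.382 -0.913 -0.143
outer loop
vertex 2.819 2.826 1.681
vertex 2.849 3.141 -0.245
vertex 3.43 3.113 1.48
endloop
endfacet
facet normal 0.319 -0.015 0.948
outer loop
vertex 2.819 2.826 1.681
vertex 3.43 3.113 1.48
vertex 2.8 3.746 1.702
endloop
endfacet

endsolid


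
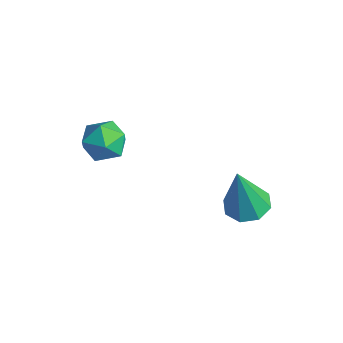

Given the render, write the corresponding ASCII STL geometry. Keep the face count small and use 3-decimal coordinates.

solid 
facet normal -0.916 0.378 0.133
outer loop
vertex -2.671 0.434 -1.425
vertex -2.754 0.05 -0.905
vertex -2.498 0.645 -0.833
endloop
endfacet
facet normal -0.482 0.860 -0.166
outer loop
vertex -2.671 0.434 -1.425
vertex -2.498 0.645 -0.833
vertex -2.113 0.762 -1.346
endloop
endfacet
facet normal -0.234 0.586 -0.776
outer loop
vertex -2.671 0.434 -1.425
vertex -2.113 0.762 -1.346
vertex -2.132 0.239 -1.735
endloop
endfacet
facet normal -0.515 -0.065 -0.855
outer loop
vertex -2.671 0.434 -1.425
vertex -2.132 0.239 -1.735
vertex -2.528 -0.201 -1.463
endloop
endfacet
facet normal -0.937 -0.193 -0.292
outer loop
vertex -2.671 0.434 -1.425
vertex -2.528 -0.201 -1.463
vertex -2.754 0.05 -0.905
endloop
endfacet
facet normal 0.071 0.960 0.272
outer loop
vertex -2.113 0.762 -1.346
vertex -2.498 0.645 -0.833
vertex -1.852 0.581 -0.777
endloop
endfacet
facet normal -0.630 0.179 0.756
outer loop
vertex -2.498 0.645 -0.833
vertex -2.754 0.05 -0.905
vertex -2.248 0.141 -0.505
endloop
endfacet
facet normal -0.663 -0.746 0.067
outer loop
vertex -2.754 0.05 -0.905
vertex -2.528 -0.201 -1.463
vertex -2.267 -0.382 -0.894
endloop
endfacet
facet normal 0.020 -0.538 -0.842
outer loop
vertex -2.528 -0.201 -1.463
vertex -2.132 0.239 -1.735
vertex -1.882 -0.265 -1.407
endloop
endfacet
facet normal 0.473 0.515 -0.715
outer loop
vertex -2.132 0.239 -1.735
vertex -2.113 0.762 -1.346
vertex -1.626 0.33 -1.335
endloop
endfacet
facet normal 0.515 0.065 0.855
outer loop
vertex -1.709 -0.054 -0.815
vertex -1.852 0.581 -0.777
vertex -2.248 0.141 -0.505
endloop
endfacet
facet normal 0.234 -0.586 0.776
outer loop
vertex -1.709 -0.054 -0.815
vertex -2.248 0.141 -0.505
vertex -2.267 -0.382 -0.894
endloop
endfacet
facet normal 0.482 -0.860 0.166
outer loop
vertex -1.709 -0.054 -0.815
vertex -2.267 -0.382 -0.894
vertex -1.882 -0.265 -1.407
endloop
endfacet
facet normal 0.916 -0.378 -0.133
outer loop
vertex -1.709 -0.054 -0.815
vertex -1.882 -0.265 -1.407
vertex -1.626 0.33 -1.335
endloop
endfacet
facet normal 0.937 0.193 0.292
outer loop
vertex -1.709 -0.054 -0.815
vertex -1.626 0.33 -1.335
vertex -1.852 0.581 -0.777
endloop
endfacet
facet normal -0.020 0.538 0.842
outer loop
vertex -2.248 0.141 -0.505
vertex -1.852 0.581 -0.777
vertex -2.498 0.645 -0.833
endloop
endfacet
facet normal -0.473 -0.515 0.715
outer loop
vertex -2.267 -0.382 -0.894
vertex -2.248 0.141 -0.505
vertex -2.754 0.05 -0.905
endloop
endfacet
facet normal -0.071 -0.960 -0.272
outer loop
vertex -1.882 -0.265 -1.407
vertex -2.267 -0.382 -0.894
vertex -2.528 -0.201 -1.463
endloop
endfacet
facet normal 0.630 -0.179 -0.756
outer loop
vertex -1.626 0.33 -1.335
vertex -1.882 -0.265 -1.407
vertex -2.132 0.239 -1.735
endloop
endfacet
facet normal 0.663 0.746 -0.067
outer loop
vertex -1.852 0.581 -0.777
vertex -1.626 0.33 -1.335
vertex -2.113 0.762 -1.346
endloop
endfacet
facet normal -0.002 0.218 -0.976
outer loop
vertex 1.312 2.354 -2.532
vertex 0.708 2.438 -2.512
vertex 1.196 2.796 -2.433
endloop
endfacet
facet normal 0.911 0.153 0.384
outer loop
vertex 1.312 2.354 -2.532
vertex 1.196 2.796 -2.433
vertex 0.712 2.102 -1.008
endloop
endfacet
facet normal -0.003 0.219 -0.976
outer loop
vertex 1.196 2.796 -2.433
vertex 0.708 2.438 -2.512
vertex 0.794 3.027 -2.38
endloop
endfacet
facet normal 0.478 0.715 0.510
outer loop
vertex 1.196 2.796 -2.433
vertex 0.794 3.027 -2.38
vertex 0.712 2.102 -1.008
endloop
endfacet
facet normal -0.003 0.219 -0.976
outer loop
vertex 0.794 3.027 -2.38
vertex 0.708 2.438 -2.512
vertex 0.342 2.913 -2.404
endloop
endfacet
facet normal -0.233 0.813 0.534
outer loop
vertex 0.794 3.027 -2.38
vertex 0.342 2.913 -2.404
vertex 0.712 2.102 -1.008
endloop
endfacet
facet normal -0.004 0.219 -0.976
outer loop
vertex 0.342 2.913 -2.404
vertex 0.708 2.438 -2.512
vertex 0.104 2.521 -2.491
endloop
endfacet
facet normal -0.807 0.392 0.442
outer loop
vertex 0.342 2.913 -2.404
vertex 0.104 2.521 -2.491
vertex 0.712 2.102 -1.008
endloop
endfacet
facet normal -0.004 0.218 -0.976
outer loop
vertex 0.104 2.521 -2.491
vertex 0.708 2.438 -2.512
vertex 0.22 2.08 -2.59
endloop
endfacet
facet normal -0.909 -0.303 0.287
outer loop
vertex 0.104 2.521 -2.491
vertex 0.22 2.08 -2.59
vertex 0.712 2.102 -1.008
endloop
endfacet
facet normal -0.003 0.217 -0.976
outer loop
vertex 0.22 2.08 -2.59
vertex 0.708 2.438 -2.512
vertex 0.622 1.848 -2.643
endloop
endfacet
facet normal -0.477 -0.864 0.160
outer loop
vertex 0.22 2.08 -2.59
vertex 0.622 1.848 -2.643
vertex 0.712 2.102 -1.008
endloop
endfacet
facet normal -0.003 0.217 -0.976
outer loop
vertex 0.622 1.848 -2.643
vertex 0.708 2.438 -2.512
vertex 1.075 1.962 -2.619
endloop
endfacet
facet normal 0.235 -0.962 0.137
outer loop
vertex 0.622 1.848 -2.643
vertex 1.075 1.962 -2.619
vertex 0.712 2.102 -1.008
endloop
endfacet
facet normal -0.002 0.218 -0.976
outer loop
vertex 1.075 1.962 -2.619
vertex 0.708 2.438 -2.512
vertex 1.312 2.354 -2.532
endloop
endfacet
facet normal 0.810 -0.540 0.229
outer loop
vertex 1.075 1.962 -2.619
vertex 1.312 2.354 -2.532
vertex 0.712 2.102 -1.008
endloop
endfacet

endsolid
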